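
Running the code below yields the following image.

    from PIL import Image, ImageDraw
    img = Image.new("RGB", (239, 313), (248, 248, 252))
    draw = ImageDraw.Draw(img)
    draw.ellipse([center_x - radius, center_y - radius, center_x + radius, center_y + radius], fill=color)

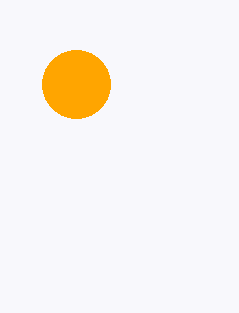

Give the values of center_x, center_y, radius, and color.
center_x = 76, center_y = 84, radius = 34, color = 'orange'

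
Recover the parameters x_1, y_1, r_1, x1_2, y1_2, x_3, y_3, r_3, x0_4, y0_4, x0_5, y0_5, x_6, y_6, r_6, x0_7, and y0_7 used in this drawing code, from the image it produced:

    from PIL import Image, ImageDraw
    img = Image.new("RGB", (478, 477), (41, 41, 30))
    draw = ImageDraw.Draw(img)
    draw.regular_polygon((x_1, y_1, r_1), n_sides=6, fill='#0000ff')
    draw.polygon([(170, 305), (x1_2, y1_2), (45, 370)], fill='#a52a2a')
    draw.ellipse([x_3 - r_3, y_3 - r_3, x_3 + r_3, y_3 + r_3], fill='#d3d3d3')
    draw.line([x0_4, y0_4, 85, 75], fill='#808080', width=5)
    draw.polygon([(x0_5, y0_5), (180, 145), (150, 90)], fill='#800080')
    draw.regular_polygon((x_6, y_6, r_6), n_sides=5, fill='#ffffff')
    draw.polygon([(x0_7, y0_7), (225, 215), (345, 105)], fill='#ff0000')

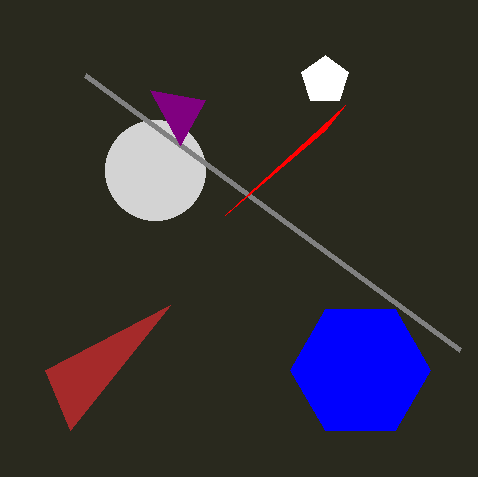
x_1 = 360, y_1 = 370, r_1 = 70, x1_2 = 70, y1_2 = 430, x_3 = 155, y_3 = 170, r_3 = 50, x0_4 = 460, y0_4 = 350, x0_5 = 205, y0_5 = 100, x_6 = 325, y_6 = 80, r_6 = 25, x0_7 = 325, y0_7 = 130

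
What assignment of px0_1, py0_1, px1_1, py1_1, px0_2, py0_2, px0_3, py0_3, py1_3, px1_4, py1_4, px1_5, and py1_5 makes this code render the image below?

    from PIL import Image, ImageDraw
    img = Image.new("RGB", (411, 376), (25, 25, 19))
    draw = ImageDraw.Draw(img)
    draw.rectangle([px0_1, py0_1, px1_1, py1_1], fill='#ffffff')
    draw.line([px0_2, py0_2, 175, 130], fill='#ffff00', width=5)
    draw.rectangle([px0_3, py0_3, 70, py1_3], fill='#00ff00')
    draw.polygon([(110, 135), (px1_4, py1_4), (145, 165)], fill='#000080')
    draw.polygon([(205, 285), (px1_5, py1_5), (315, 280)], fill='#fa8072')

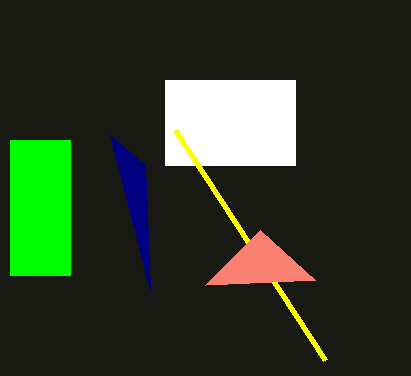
px0_1 = 165
py0_1 = 80
px1_1 = 295
py1_1 = 165
px0_2 = 325
py0_2 = 360
px0_3 = 10
py0_3 = 140
py1_3 = 275
px1_4 = 150
py1_4 = 290
px1_5 = 260
py1_5 = 230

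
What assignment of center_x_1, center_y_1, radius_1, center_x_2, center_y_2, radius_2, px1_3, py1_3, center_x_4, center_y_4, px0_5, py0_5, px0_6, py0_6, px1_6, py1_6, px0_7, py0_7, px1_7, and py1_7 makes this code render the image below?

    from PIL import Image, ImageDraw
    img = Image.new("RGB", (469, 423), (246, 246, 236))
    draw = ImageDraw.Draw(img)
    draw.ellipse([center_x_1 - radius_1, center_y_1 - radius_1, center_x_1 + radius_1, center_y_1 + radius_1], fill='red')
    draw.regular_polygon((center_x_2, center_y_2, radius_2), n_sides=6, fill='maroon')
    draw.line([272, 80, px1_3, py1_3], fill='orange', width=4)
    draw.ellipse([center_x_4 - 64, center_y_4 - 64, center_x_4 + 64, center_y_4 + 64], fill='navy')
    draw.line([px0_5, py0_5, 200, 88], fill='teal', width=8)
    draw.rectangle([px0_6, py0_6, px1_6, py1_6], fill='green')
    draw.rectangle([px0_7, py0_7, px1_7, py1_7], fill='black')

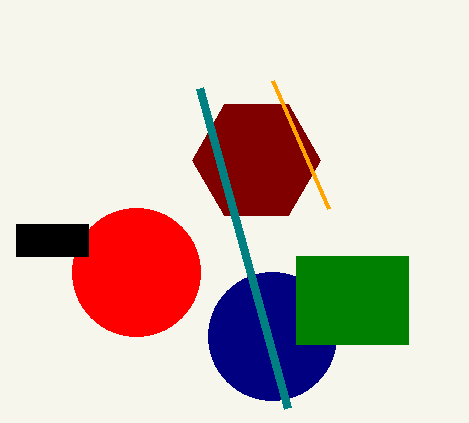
center_x_1 = 136, center_y_1 = 272, radius_1 = 64, center_x_2 = 256, center_y_2 = 160, radius_2 = 64, px1_3 = 328, py1_3 = 208, center_x_4 = 272, center_y_4 = 336, px0_5 = 288, py0_5 = 408, px0_6 = 296, py0_6 = 256, px1_6 = 408, py1_6 = 344, px0_7 = 16, py0_7 = 224, px1_7 = 88, py1_7 = 256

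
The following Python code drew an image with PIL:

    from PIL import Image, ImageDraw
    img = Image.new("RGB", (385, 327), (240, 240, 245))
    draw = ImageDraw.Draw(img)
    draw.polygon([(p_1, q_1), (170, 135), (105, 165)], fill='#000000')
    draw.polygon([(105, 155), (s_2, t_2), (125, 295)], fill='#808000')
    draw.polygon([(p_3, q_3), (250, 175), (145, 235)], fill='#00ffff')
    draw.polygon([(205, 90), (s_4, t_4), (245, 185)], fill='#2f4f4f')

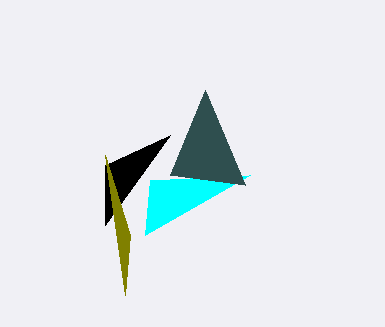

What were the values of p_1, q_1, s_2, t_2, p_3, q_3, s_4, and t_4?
p_1 = 105; q_1 = 225; s_2 = 130; t_2 = 235; p_3 = 150; q_3 = 180; s_4 = 170; t_4 = 175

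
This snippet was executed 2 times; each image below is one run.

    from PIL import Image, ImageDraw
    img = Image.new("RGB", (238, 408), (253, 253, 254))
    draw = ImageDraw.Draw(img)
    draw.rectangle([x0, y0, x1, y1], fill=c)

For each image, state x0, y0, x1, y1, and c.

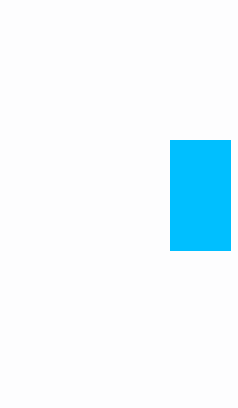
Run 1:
x0 = 170; y0 = 140; x1 = 230; y1 = 250; c = 'deepskyblue'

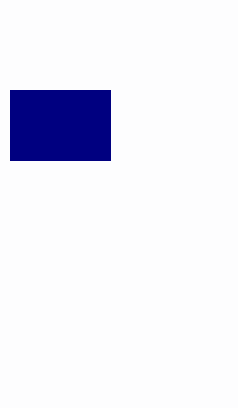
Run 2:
x0 = 10
y0 = 90
x1 = 110
y1 = 160
c = 'navy'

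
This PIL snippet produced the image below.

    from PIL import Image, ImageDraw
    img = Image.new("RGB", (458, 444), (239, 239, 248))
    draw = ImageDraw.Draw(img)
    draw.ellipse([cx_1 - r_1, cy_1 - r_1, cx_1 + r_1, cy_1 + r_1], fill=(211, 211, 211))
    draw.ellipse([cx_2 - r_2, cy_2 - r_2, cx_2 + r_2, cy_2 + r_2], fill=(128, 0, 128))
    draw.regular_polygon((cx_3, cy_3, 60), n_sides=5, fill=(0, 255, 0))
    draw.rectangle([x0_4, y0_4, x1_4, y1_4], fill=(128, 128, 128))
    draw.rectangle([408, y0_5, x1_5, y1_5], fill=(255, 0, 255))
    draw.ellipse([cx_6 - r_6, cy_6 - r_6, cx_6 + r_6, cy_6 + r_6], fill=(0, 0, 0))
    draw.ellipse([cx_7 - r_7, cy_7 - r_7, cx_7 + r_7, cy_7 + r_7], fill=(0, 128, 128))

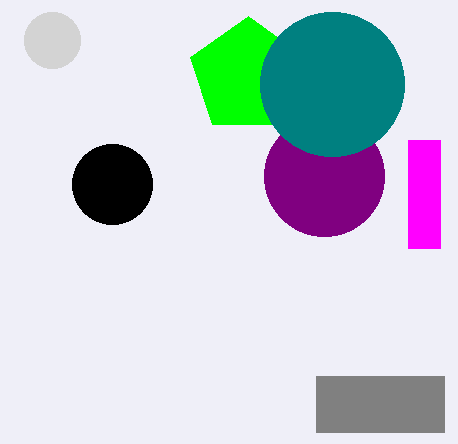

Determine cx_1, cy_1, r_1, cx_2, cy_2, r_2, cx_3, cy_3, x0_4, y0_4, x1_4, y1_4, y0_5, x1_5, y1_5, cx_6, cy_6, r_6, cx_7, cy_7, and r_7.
cx_1 = 52, cy_1 = 40, r_1 = 28, cx_2 = 324, cy_2 = 176, r_2 = 60, cx_3 = 248, cy_3 = 76, x0_4 = 316, y0_4 = 376, x1_4 = 444, y1_4 = 432, y0_5 = 140, x1_5 = 440, y1_5 = 248, cx_6 = 112, cy_6 = 184, r_6 = 40, cx_7 = 332, cy_7 = 84, r_7 = 72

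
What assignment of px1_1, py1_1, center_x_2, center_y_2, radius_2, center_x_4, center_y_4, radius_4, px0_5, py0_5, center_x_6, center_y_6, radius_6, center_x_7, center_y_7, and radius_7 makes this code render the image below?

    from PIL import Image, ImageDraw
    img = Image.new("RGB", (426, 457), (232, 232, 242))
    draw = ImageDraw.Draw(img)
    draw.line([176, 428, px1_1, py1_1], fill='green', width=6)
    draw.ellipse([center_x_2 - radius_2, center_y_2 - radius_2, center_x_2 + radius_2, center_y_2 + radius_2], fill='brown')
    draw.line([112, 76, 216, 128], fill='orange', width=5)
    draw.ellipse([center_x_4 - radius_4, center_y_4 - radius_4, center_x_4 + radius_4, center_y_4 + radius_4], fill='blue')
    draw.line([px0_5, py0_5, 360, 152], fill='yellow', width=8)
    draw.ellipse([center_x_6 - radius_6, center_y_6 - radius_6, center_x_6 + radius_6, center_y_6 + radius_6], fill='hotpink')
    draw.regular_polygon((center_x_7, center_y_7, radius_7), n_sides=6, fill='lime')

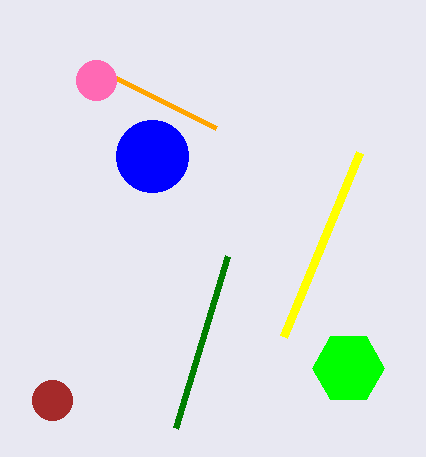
px1_1 = 228; py1_1 = 256; center_x_2 = 52; center_y_2 = 400; radius_2 = 20; center_x_4 = 152; center_y_4 = 156; radius_4 = 36; px0_5 = 284; py0_5 = 336; center_x_6 = 96; center_y_6 = 80; radius_6 = 20; center_x_7 = 348; center_y_7 = 368; radius_7 = 36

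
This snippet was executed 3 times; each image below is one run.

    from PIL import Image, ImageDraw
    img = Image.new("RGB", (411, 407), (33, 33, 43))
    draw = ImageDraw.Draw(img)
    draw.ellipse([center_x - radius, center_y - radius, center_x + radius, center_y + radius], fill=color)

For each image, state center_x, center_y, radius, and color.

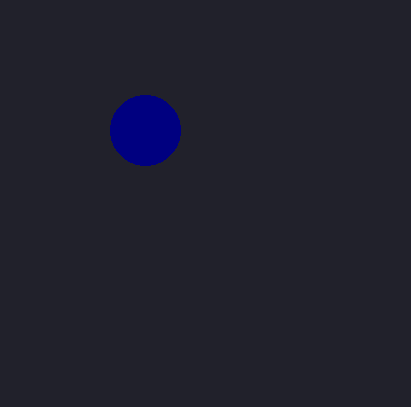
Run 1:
center_x = 145
center_y = 130
radius = 35
color = 'navy'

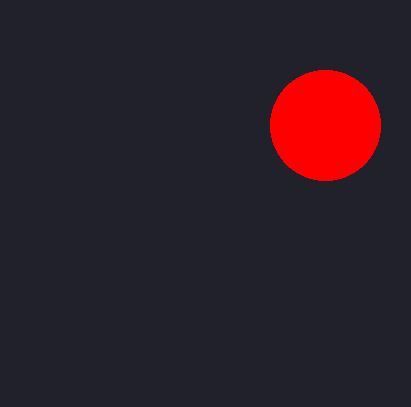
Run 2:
center_x = 325, center_y = 125, radius = 55, color = 'red'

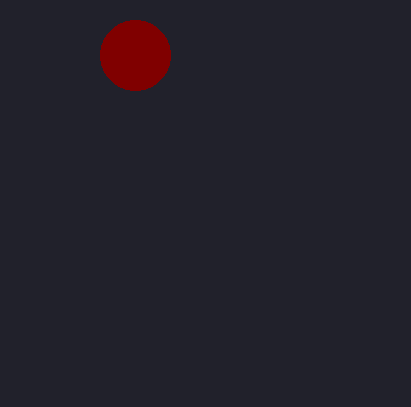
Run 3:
center_x = 135; center_y = 55; radius = 35; color = 'maroon'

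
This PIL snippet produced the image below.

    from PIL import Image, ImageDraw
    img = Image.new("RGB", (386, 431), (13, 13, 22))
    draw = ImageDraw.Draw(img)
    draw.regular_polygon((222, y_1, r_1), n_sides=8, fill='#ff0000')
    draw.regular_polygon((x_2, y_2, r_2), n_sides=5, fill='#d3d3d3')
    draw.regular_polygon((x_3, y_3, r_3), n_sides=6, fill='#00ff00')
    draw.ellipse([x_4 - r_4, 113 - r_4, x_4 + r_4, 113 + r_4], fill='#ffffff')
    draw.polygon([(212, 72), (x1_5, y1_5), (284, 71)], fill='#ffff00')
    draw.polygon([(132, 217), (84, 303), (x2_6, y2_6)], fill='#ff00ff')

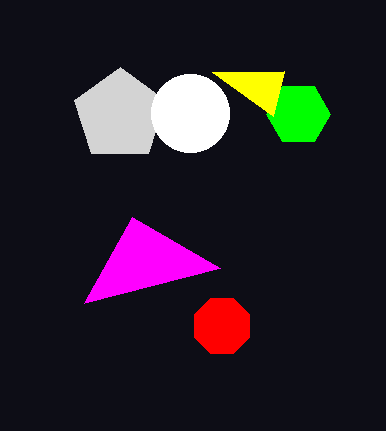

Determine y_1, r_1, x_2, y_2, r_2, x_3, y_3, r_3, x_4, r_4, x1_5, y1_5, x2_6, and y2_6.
y_1 = 326; r_1 = 30; x_2 = 120; y_2 = 115; r_2 = 48; x_3 = 298; y_3 = 114; r_3 = 32; x_4 = 190; r_4 = 39; x1_5 = 273; y1_5 = 116; x2_6 = 220; y2_6 = 268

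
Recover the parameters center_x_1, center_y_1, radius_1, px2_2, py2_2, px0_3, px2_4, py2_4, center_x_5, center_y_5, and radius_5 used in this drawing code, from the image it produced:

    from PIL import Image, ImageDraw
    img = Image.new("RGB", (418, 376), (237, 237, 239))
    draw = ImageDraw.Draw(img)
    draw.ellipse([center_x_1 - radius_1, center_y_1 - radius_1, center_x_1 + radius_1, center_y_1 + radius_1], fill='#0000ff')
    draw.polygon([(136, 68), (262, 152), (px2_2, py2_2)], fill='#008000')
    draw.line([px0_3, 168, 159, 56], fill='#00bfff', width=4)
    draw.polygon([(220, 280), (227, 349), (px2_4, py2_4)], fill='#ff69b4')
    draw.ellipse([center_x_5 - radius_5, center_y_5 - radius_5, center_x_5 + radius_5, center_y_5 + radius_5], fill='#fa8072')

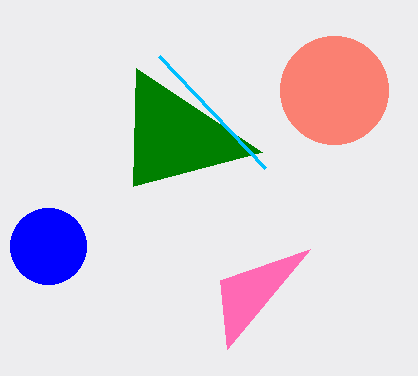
center_x_1 = 48; center_y_1 = 246; radius_1 = 38; px2_2 = 133; py2_2 = 186; px0_3 = 265; px2_4 = 310; py2_4 = 249; center_x_5 = 334; center_y_5 = 90; radius_5 = 54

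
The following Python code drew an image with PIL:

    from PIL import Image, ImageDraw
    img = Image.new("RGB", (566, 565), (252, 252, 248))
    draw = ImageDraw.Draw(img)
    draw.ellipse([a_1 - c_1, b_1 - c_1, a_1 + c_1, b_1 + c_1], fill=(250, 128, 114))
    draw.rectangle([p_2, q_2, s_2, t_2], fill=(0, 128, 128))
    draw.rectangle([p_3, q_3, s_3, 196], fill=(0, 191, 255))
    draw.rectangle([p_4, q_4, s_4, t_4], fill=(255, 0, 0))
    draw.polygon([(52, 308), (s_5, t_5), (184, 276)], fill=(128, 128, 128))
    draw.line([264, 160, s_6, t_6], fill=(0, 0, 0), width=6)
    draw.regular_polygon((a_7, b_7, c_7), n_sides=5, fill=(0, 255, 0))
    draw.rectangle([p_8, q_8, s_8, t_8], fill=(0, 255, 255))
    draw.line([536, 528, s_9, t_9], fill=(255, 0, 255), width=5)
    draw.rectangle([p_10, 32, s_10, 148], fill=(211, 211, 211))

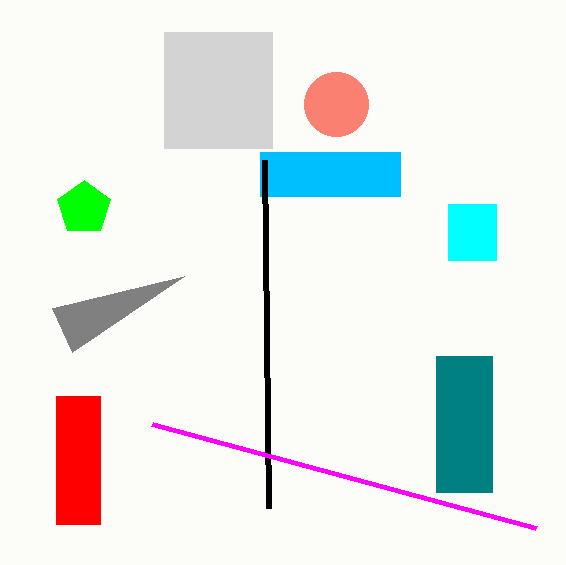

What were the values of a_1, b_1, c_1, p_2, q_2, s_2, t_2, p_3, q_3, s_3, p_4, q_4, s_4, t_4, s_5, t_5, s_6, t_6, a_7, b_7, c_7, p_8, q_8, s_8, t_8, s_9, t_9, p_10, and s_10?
a_1 = 336, b_1 = 104, c_1 = 32, p_2 = 436, q_2 = 356, s_2 = 492, t_2 = 492, p_3 = 260, q_3 = 152, s_3 = 400, p_4 = 56, q_4 = 396, s_4 = 100, t_4 = 524, s_5 = 72, t_5 = 352, s_6 = 268, t_6 = 508, a_7 = 84, b_7 = 208, c_7 = 28, p_8 = 448, q_8 = 204, s_8 = 496, t_8 = 260, s_9 = 152, t_9 = 424, p_10 = 164, s_10 = 272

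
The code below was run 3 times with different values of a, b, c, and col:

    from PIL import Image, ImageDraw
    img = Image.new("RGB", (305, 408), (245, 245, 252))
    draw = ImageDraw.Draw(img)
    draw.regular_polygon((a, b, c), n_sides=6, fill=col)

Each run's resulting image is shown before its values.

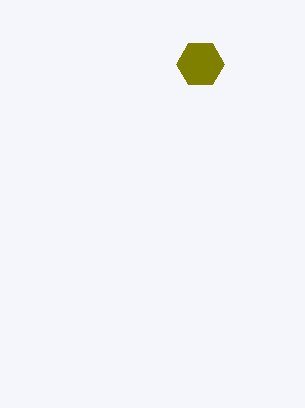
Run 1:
a = 200; b = 64; c = 24; col = 'olive'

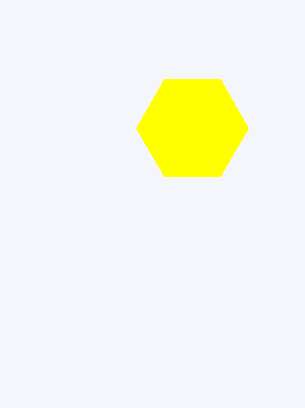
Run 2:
a = 192, b = 128, c = 56, col = 'yellow'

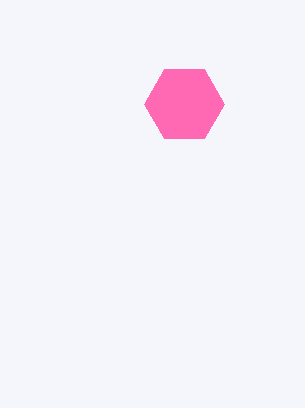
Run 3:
a = 184
b = 104
c = 40
col = 'hotpink'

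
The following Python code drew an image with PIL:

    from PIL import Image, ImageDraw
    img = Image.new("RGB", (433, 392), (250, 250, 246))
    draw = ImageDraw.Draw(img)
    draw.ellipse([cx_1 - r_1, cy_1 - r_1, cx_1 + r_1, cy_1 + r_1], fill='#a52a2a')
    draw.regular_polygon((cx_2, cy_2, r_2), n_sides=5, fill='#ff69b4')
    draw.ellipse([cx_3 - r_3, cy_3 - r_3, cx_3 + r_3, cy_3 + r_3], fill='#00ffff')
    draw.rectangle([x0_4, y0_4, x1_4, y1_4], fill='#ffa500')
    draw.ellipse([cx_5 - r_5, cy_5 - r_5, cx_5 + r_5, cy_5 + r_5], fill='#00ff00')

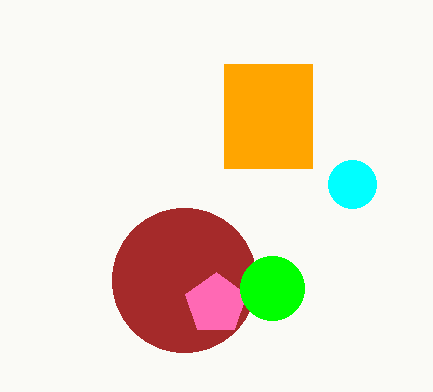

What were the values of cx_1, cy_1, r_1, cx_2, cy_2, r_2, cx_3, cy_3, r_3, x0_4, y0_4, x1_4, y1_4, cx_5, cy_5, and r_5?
cx_1 = 184, cy_1 = 280, r_1 = 72, cx_2 = 216, cy_2 = 304, r_2 = 32, cx_3 = 352, cy_3 = 184, r_3 = 24, x0_4 = 224, y0_4 = 64, x1_4 = 312, y1_4 = 168, cx_5 = 272, cy_5 = 288, r_5 = 32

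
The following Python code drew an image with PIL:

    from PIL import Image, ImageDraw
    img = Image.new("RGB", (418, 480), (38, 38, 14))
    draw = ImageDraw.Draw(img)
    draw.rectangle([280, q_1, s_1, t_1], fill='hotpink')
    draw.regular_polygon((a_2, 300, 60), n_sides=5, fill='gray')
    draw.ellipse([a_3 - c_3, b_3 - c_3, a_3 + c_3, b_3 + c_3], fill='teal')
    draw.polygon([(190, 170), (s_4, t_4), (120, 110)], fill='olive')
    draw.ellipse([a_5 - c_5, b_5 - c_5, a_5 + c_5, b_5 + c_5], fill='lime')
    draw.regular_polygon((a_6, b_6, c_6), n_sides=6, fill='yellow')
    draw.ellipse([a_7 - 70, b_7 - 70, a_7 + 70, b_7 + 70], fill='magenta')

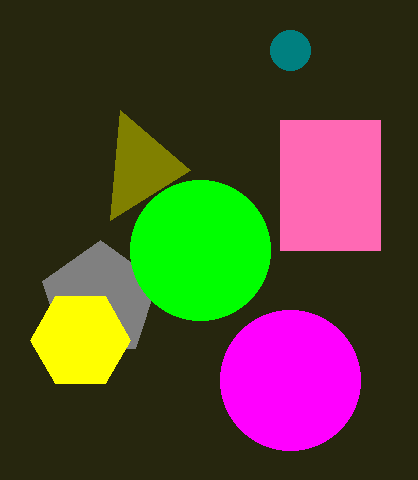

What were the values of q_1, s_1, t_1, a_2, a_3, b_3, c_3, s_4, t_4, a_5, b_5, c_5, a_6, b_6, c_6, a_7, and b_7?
q_1 = 120
s_1 = 380
t_1 = 250
a_2 = 100
a_3 = 290
b_3 = 50
c_3 = 20
s_4 = 110
t_4 = 220
a_5 = 200
b_5 = 250
c_5 = 70
a_6 = 80
b_6 = 340
c_6 = 50
a_7 = 290
b_7 = 380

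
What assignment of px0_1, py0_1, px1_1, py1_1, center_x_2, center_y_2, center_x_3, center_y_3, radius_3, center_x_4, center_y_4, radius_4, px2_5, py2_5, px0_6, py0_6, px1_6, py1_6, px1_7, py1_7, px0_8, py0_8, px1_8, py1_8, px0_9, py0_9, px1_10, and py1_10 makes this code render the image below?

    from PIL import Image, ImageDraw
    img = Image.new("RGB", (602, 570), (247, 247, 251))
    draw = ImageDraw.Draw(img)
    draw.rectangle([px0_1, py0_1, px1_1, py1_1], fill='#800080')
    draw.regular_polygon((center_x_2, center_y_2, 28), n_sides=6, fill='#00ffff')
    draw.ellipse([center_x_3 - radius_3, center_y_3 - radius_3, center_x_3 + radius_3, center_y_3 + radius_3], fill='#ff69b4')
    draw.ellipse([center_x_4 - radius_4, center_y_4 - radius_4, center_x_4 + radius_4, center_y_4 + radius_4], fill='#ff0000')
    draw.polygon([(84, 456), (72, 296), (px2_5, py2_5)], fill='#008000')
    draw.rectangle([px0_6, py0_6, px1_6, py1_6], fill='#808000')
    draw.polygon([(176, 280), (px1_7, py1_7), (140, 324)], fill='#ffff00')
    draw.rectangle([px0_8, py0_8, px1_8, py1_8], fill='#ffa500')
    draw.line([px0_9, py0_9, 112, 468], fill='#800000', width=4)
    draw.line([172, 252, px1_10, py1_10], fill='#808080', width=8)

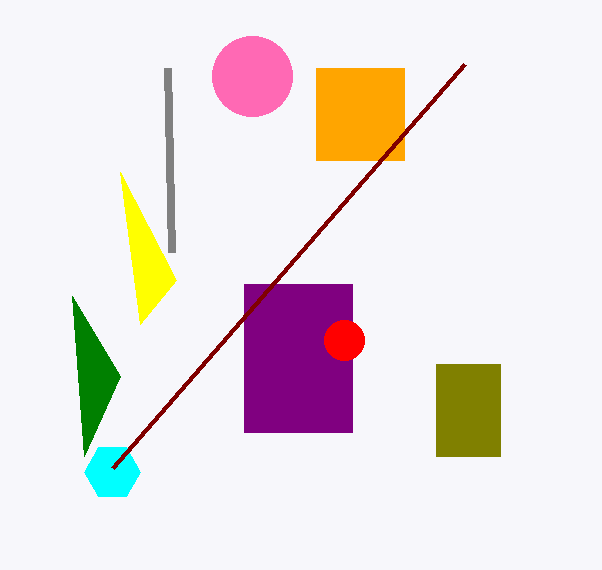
px0_1 = 244, py0_1 = 284, px1_1 = 352, py1_1 = 432, center_x_2 = 112, center_y_2 = 472, center_x_3 = 252, center_y_3 = 76, radius_3 = 40, center_x_4 = 344, center_y_4 = 340, radius_4 = 20, px2_5 = 120, py2_5 = 376, px0_6 = 436, py0_6 = 364, px1_6 = 500, py1_6 = 456, px1_7 = 120, py1_7 = 172, px0_8 = 316, py0_8 = 68, px1_8 = 404, py1_8 = 160, px0_9 = 464, py0_9 = 64, px1_10 = 168, py1_10 = 68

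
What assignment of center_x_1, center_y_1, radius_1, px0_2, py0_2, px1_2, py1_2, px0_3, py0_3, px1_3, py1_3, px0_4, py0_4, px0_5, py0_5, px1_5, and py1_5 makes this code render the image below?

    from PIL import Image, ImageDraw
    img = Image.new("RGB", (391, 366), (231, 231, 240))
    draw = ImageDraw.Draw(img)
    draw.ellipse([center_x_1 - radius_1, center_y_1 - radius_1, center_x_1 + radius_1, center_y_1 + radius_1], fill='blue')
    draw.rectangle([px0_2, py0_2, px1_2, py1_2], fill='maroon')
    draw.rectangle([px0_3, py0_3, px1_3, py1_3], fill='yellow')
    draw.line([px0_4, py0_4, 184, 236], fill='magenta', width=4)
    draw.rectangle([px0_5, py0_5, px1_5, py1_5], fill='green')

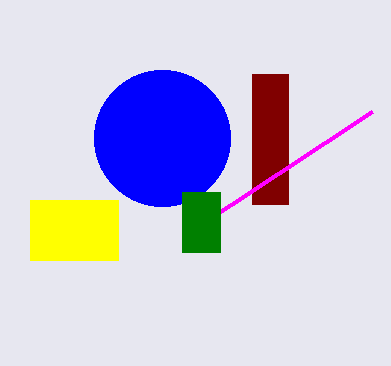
center_x_1 = 162, center_y_1 = 138, radius_1 = 68, px0_2 = 252, py0_2 = 74, px1_2 = 288, py1_2 = 204, px0_3 = 30, py0_3 = 200, px1_3 = 118, py1_3 = 260, px0_4 = 372, py0_4 = 112, px0_5 = 182, py0_5 = 192, px1_5 = 220, py1_5 = 252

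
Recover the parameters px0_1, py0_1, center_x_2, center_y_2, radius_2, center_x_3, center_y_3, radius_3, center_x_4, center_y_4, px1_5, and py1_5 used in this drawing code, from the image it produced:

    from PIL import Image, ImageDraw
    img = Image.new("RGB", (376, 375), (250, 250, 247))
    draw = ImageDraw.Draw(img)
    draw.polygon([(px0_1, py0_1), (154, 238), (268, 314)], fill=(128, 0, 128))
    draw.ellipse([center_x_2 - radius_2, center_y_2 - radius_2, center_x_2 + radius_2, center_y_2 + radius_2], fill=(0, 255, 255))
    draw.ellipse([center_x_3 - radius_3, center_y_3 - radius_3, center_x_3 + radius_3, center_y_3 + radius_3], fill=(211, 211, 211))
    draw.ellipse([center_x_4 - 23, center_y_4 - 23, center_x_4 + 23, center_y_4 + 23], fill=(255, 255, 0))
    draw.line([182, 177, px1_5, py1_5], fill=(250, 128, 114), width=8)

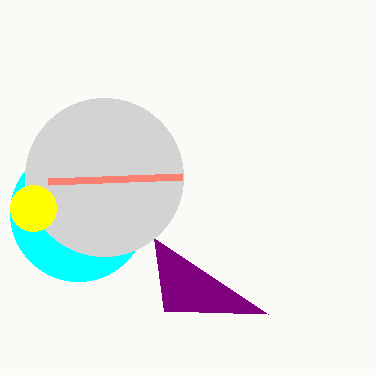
px0_1 = 164; py0_1 = 311; center_x_2 = 78; center_y_2 = 213; radius_2 = 68; center_x_3 = 104; center_y_3 = 177; radius_3 = 79; center_x_4 = 33; center_y_4 = 208; px1_5 = 48; py1_5 = 182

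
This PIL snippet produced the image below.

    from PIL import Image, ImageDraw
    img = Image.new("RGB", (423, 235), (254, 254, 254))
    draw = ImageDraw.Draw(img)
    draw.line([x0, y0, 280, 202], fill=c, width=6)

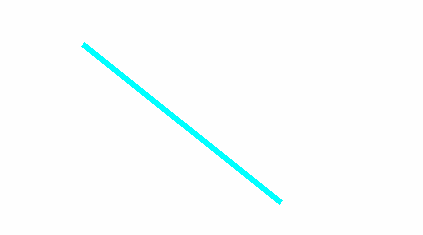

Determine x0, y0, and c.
x0 = 82
y0 = 44
c = 'cyan'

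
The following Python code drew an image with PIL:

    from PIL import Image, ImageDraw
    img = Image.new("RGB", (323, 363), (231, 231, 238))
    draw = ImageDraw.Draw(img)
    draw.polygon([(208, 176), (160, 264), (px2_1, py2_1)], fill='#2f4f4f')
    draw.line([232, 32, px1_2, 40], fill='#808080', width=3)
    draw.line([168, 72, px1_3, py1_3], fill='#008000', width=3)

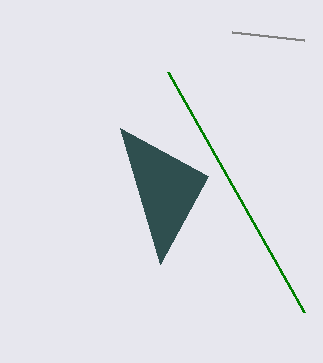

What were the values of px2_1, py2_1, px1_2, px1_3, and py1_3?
px2_1 = 120, py2_1 = 128, px1_2 = 304, px1_3 = 304, py1_3 = 312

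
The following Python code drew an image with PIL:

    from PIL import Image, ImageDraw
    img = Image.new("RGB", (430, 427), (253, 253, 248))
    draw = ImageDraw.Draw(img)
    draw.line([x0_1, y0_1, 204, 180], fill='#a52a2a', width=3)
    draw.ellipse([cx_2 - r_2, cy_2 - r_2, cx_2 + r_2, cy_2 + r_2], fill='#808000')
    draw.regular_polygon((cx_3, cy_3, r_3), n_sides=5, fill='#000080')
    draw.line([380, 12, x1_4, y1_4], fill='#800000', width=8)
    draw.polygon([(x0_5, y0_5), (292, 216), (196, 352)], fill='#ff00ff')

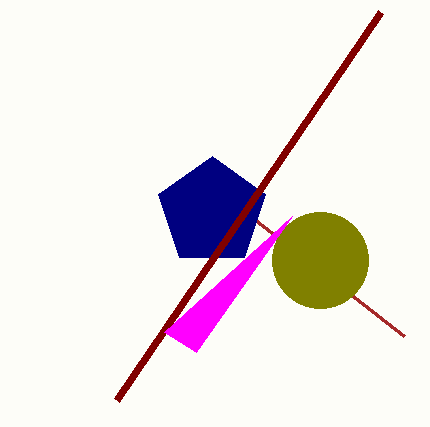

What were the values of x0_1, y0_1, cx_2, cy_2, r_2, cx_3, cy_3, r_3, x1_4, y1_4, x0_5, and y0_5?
x0_1 = 404, y0_1 = 336, cx_2 = 320, cy_2 = 260, r_2 = 48, cx_3 = 212, cy_3 = 212, r_3 = 56, x1_4 = 116, y1_4 = 400, x0_5 = 164, y0_5 = 332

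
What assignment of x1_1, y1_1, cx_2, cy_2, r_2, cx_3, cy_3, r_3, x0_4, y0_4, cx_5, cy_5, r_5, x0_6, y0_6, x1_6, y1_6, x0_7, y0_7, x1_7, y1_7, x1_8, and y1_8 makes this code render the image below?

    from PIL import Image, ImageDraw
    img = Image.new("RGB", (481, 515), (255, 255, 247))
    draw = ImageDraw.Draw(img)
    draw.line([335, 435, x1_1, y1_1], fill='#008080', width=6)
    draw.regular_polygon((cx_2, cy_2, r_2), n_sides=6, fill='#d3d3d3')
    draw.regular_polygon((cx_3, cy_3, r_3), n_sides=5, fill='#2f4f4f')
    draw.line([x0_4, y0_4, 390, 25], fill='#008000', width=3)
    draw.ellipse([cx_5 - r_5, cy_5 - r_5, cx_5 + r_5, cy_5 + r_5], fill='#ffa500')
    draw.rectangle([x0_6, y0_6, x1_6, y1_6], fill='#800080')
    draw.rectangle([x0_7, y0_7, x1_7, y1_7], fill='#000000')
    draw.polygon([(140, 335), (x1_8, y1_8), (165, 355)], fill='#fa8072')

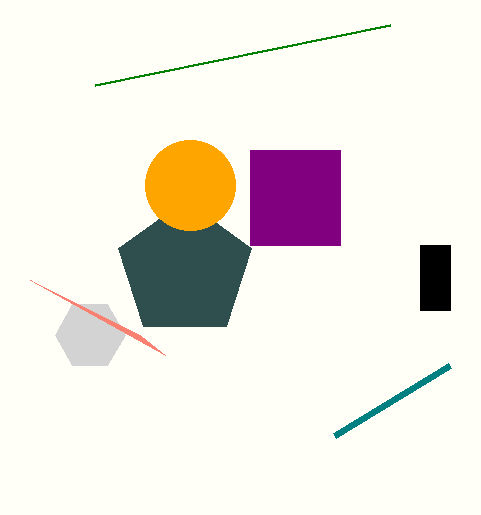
x1_1 = 450
y1_1 = 365
cx_2 = 90
cy_2 = 335
r_2 = 35
cx_3 = 185
cy_3 = 270
r_3 = 70
x0_4 = 95
y0_4 = 85
cx_5 = 190
cy_5 = 185
r_5 = 45
x0_6 = 250
y0_6 = 150
x1_6 = 340
y1_6 = 245
x0_7 = 420
y0_7 = 245
x1_7 = 450
y1_7 = 310
x1_8 = 30
y1_8 = 280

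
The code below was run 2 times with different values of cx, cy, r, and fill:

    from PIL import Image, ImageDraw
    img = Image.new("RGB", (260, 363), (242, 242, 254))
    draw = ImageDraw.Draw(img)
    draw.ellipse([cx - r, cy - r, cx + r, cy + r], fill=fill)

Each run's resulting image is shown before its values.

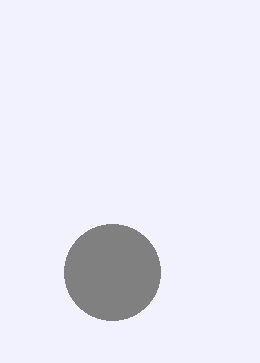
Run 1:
cx = 112, cy = 272, r = 48, fill = 'gray'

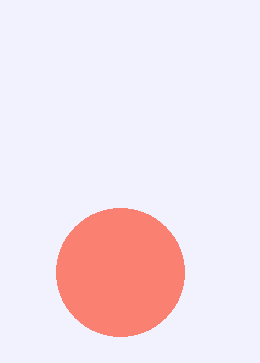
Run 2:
cx = 120; cy = 272; r = 64; fill = 'salmon'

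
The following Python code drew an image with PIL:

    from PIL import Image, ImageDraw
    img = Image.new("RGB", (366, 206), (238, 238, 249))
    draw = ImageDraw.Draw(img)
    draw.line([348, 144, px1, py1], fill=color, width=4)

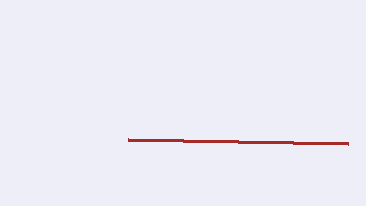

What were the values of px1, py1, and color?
px1 = 128
py1 = 140
color = 'brown'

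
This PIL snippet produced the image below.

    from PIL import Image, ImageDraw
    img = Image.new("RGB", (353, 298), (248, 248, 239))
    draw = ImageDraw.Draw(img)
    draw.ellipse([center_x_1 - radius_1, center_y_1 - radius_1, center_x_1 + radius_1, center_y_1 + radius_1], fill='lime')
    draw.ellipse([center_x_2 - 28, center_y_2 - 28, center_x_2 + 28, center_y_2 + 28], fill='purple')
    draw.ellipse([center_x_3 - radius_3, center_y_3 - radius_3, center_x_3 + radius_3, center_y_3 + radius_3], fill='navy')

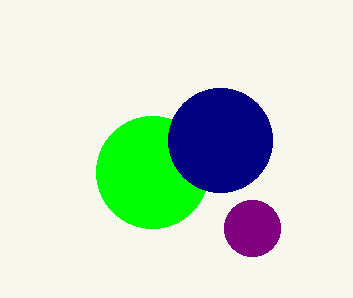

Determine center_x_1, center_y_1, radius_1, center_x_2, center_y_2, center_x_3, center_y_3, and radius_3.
center_x_1 = 152, center_y_1 = 172, radius_1 = 56, center_x_2 = 252, center_y_2 = 228, center_x_3 = 220, center_y_3 = 140, radius_3 = 52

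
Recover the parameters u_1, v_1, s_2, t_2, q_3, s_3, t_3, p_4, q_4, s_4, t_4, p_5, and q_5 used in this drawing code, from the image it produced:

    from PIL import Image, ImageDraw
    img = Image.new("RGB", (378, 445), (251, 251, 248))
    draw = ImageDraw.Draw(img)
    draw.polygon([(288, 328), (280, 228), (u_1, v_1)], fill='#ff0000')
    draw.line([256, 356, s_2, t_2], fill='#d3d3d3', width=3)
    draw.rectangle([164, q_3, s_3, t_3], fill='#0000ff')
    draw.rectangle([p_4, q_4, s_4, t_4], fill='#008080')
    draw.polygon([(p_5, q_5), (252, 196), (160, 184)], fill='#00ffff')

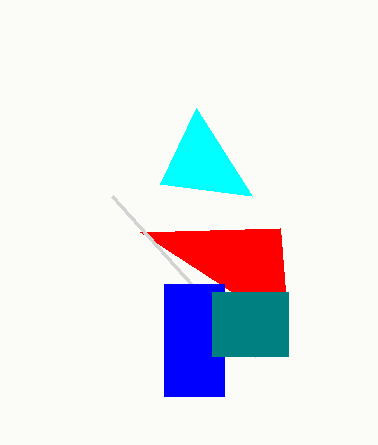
u_1 = 140
v_1 = 232
s_2 = 112
t_2 = 196
q_3 = 284
s_3 = 224
t_3 = 396
p_4 = 212
q_4 = 292
s_4 = 288
t_4 = 356
p_5 = 196
q_5 = 108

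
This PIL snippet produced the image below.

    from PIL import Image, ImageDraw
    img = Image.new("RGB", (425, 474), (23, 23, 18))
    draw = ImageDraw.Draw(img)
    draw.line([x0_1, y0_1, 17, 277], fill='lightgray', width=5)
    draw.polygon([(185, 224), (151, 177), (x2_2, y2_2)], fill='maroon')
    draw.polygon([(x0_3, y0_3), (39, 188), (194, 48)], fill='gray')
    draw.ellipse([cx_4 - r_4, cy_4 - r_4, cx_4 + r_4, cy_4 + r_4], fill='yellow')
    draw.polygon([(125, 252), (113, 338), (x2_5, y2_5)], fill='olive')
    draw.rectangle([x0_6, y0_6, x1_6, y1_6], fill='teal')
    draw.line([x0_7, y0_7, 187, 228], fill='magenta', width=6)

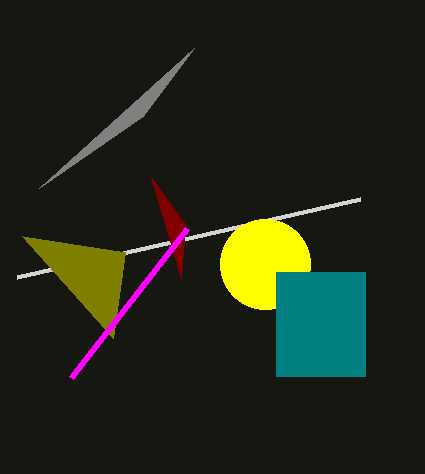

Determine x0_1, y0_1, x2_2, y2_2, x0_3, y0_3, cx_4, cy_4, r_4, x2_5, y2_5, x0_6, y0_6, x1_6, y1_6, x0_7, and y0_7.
x0_1 = 360, y0_1 = 199, x2_2 = 181, y2_2 = 278, x0_3 = 143, y0_3 = 116, cx_4 = 265, cy_4 = 264, r_4 = 45, x2_5 = 22, y2_5 = 236, x0_6 = 276, y0_6 = 272, x1_6 = 365, y1_6 = 376, x0_7 = 71, y0_7 = 377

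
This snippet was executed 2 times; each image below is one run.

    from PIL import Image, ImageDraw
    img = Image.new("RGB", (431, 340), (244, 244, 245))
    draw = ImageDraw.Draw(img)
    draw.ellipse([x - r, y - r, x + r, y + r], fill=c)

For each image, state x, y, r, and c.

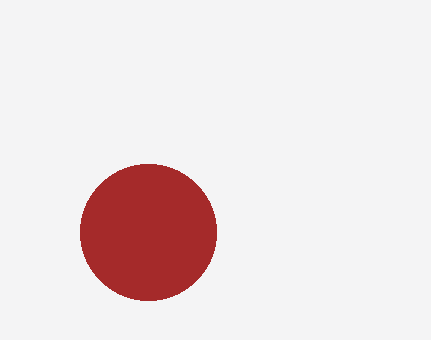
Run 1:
x = 148
y = 232
r = 68
c = 'brown'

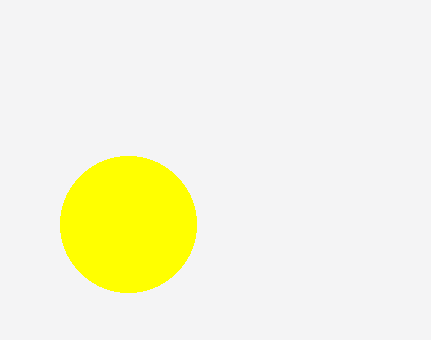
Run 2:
x = 128; y = 224; r = 68; c = 'yellow'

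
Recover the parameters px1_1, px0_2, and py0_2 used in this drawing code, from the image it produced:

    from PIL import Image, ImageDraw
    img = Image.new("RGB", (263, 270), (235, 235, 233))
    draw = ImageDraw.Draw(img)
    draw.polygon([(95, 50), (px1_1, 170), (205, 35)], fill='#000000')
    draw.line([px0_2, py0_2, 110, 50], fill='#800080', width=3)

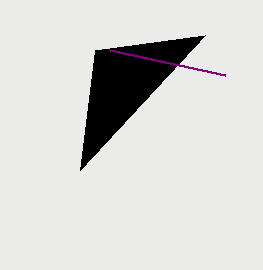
px1_1 = 80; px0_2 = 225; py0_2 = 75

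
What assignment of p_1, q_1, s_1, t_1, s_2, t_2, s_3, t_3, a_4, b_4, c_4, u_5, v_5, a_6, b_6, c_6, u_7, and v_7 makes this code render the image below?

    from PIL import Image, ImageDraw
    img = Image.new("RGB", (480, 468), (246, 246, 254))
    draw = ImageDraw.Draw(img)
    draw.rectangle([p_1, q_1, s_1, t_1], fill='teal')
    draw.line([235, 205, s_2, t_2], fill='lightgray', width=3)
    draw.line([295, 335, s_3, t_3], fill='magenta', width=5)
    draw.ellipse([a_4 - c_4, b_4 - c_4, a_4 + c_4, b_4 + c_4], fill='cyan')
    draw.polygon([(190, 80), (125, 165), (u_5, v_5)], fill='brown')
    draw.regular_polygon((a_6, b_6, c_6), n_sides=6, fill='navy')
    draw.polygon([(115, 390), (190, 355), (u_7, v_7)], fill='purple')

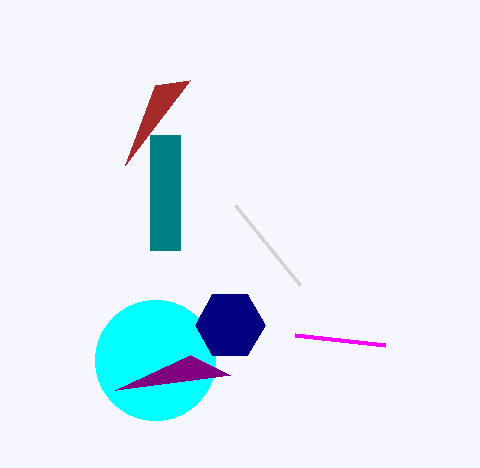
p_1 = 150, q_1 = 135, s_1 = 180, t_1 = 250, s_2 = 300, t_2 = 285, s_3 = 385, t_3 = 345, a_4 = 155, b_4 = 360, c_4 = 60, u_5 = 155, v_5 = 85, a_6 = 230, b_6 = 325, c_6 = 35, u_7 = 230, v_7 = 375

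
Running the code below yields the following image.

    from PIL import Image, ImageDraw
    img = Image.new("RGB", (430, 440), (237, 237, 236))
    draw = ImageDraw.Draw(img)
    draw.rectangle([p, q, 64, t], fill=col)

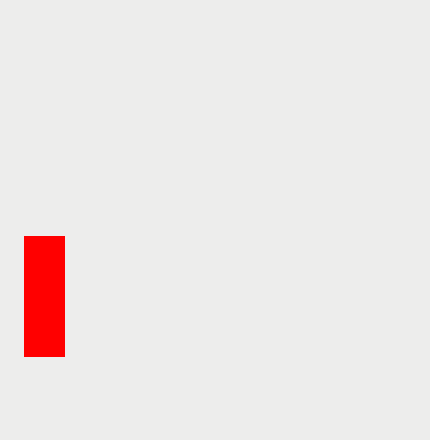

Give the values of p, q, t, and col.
p = 24
q = 236
t = 356
col = 'red'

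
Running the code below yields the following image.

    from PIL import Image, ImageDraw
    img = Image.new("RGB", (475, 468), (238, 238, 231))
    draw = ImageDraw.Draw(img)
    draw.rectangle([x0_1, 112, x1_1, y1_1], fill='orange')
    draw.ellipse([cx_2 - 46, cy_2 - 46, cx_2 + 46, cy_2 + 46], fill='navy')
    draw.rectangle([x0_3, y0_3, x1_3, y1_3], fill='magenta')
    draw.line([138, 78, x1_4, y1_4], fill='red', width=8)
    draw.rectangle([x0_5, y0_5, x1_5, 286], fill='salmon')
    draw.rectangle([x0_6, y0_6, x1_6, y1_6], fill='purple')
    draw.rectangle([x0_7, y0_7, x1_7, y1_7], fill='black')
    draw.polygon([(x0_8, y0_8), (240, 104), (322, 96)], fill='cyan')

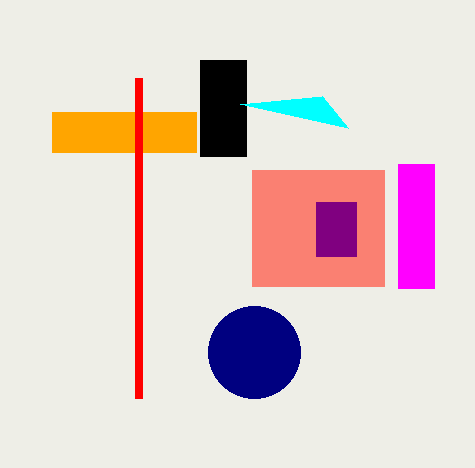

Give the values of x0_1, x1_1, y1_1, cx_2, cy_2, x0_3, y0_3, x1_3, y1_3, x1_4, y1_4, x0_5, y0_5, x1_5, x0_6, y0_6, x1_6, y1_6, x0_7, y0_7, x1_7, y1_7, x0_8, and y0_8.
x0_1 = 52; x1_1 = 196; y1_1 = 152; cx_2 = 254; cy_2 = 352; x0_3 = 398; y0_3 = 164; x1_3 = 434; y1_3 = 288; x1_4 = 138; y1_4 = 398; x0_5 = 252; y0_5 = 170; x1_5 = 384; x0_6 = 316; y0_6 = 202; x1_6 = 356; y1_6 = 256; x0_7 = 200; y0_7 = 60; x1_7 = 246; y1_7 = 156; x0_8 = 348; y0_8 = 128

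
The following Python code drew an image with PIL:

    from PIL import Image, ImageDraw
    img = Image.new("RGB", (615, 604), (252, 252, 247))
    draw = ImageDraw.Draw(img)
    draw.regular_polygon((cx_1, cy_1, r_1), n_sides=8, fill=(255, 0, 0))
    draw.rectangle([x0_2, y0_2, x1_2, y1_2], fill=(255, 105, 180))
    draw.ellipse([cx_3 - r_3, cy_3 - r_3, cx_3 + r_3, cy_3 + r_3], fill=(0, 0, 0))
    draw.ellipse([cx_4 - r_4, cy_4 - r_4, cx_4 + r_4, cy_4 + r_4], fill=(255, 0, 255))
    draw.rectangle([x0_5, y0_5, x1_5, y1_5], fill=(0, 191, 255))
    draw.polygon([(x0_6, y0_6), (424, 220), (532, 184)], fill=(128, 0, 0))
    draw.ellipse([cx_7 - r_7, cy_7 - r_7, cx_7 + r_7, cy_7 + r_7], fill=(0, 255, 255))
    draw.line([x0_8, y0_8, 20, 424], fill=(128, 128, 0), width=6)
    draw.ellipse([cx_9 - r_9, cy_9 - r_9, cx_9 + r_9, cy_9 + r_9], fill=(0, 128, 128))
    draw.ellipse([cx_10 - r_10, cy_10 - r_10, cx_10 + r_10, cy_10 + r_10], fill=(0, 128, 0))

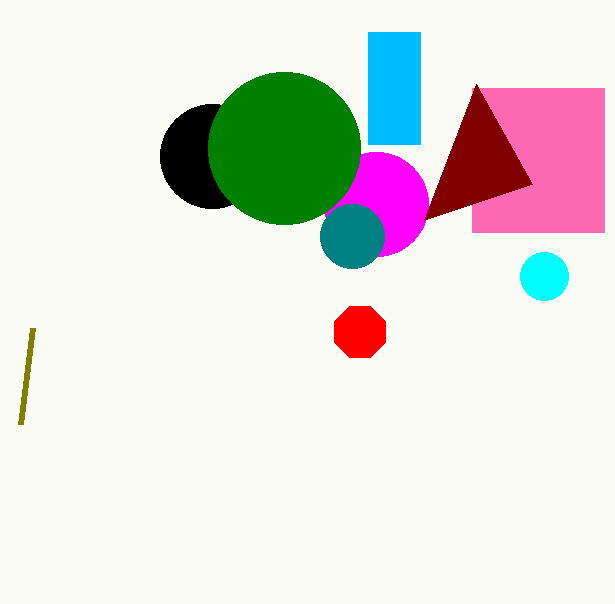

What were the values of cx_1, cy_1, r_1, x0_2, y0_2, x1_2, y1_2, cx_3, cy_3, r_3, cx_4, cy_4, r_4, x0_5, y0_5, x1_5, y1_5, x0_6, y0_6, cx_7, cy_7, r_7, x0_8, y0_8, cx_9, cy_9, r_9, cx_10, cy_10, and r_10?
cx_1 = 360; cy_1 = 332; r_1 = 28; x0_2 = 472; y0_2 = 88; x1_2 = 604; y1_2 = 232; cx_3 = 212; cy_3 = 156; r_3 = 52; cx_4 = 376; cy_4 = 204; r_4 = 52; x0_5 = 368; y0_5 = 32; x1_5 = 420; y1_5 = 144; x0_6 = 476; y0_6 = 84; cx_7 = 544; cy_7 = 276; r_7 = 24; x0_8 = 32; y0_8 = 328; cx_9 = 352; cy_9 = 236; r_9 = 32; cx_10 = 284; cy_10 = 148; r_10 = 76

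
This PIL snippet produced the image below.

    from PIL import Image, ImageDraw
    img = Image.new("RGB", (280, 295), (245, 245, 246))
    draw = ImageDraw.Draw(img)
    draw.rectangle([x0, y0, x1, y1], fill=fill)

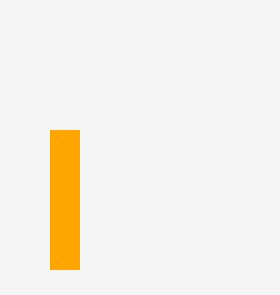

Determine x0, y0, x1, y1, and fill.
x0 = 50, y0 = 130, x1 = 79, y1 = 269, fill = 'orange'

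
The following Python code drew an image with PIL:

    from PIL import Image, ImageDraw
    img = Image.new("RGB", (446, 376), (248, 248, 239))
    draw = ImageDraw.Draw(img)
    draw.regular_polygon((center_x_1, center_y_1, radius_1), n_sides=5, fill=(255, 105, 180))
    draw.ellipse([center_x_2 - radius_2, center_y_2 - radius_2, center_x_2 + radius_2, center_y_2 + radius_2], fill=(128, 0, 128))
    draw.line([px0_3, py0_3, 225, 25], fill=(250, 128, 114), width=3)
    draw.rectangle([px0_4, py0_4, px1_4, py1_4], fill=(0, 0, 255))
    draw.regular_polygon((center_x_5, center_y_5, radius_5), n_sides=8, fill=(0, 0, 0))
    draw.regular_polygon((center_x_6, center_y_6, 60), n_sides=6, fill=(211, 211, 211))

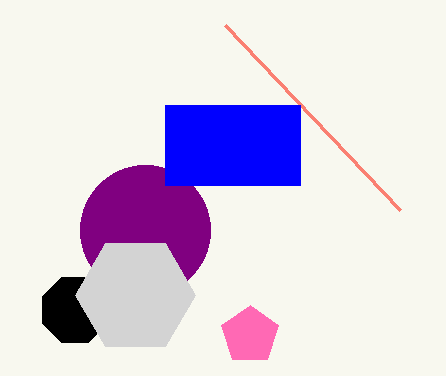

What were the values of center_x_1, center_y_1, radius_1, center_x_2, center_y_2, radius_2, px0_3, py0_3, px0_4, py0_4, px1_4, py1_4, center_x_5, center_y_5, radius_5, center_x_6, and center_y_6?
center_x_1 = 250, center_y_1 = 335, radius_1 = 30, center_x_2 = 145, center_y_2 = 230, radius_2 = 65, px0_3 = 400, py0_3 = 210, px0_4 = 165, py0_4 = 105, px1_4 = 300, py1_4 = 185, center_x_5 = 75, center_y_5 = 310, radius_5 = 35, center_x_6 = 135, center_y_6 = 295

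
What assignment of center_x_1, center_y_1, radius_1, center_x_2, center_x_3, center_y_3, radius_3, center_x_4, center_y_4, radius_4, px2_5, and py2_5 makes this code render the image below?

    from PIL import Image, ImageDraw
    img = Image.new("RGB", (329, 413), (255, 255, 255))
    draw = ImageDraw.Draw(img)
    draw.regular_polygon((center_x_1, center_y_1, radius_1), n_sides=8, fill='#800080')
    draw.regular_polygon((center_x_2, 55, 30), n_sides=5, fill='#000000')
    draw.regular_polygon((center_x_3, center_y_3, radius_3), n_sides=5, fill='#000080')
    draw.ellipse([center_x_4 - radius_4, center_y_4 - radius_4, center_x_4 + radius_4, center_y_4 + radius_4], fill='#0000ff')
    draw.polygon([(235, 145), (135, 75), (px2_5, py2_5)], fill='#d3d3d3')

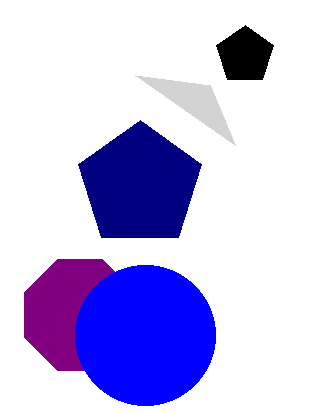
center_x_1 = 80; center_y_1 = 315; radius_1 = 60; center_x_2 = 245; center_x_3 = 140; center_y_3 = 185; radius_3 = 65; center_x_4 = 145; center_y_4 = 335; radius_4 = 70; px2_5 = 210; py2_5 = 85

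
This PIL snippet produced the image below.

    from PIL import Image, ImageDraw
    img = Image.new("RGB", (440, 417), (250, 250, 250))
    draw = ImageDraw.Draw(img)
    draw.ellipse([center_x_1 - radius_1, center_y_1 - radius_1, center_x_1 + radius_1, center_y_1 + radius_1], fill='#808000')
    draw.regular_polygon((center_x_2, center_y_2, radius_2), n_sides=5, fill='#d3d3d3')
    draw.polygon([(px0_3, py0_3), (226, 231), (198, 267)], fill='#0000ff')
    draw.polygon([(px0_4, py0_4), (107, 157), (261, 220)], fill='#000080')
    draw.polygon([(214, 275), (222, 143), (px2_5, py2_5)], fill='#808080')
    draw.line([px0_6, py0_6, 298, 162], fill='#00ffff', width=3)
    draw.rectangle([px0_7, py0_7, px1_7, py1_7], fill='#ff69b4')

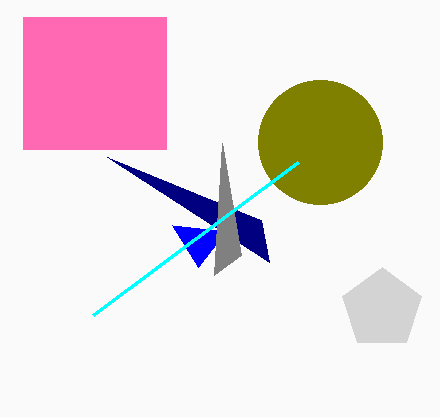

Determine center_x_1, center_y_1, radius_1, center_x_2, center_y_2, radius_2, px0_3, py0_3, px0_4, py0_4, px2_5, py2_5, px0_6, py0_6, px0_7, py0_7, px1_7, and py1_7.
center_x_1 = 320
center_y_1 = 142
radius_1 = 62
center_x_2 = 382
center_y_2 = 309
radius_2 = 42
px0_3 = 172
py0_3 = 225
px0_4 = 269
py0_4 = 262
px2_5 = 241
py2_5 = 255
px0_6 = 93
py0_6 = 315
px0_7 = 23
py0_7 = 17
px1_7 = 166
py1_7 = 149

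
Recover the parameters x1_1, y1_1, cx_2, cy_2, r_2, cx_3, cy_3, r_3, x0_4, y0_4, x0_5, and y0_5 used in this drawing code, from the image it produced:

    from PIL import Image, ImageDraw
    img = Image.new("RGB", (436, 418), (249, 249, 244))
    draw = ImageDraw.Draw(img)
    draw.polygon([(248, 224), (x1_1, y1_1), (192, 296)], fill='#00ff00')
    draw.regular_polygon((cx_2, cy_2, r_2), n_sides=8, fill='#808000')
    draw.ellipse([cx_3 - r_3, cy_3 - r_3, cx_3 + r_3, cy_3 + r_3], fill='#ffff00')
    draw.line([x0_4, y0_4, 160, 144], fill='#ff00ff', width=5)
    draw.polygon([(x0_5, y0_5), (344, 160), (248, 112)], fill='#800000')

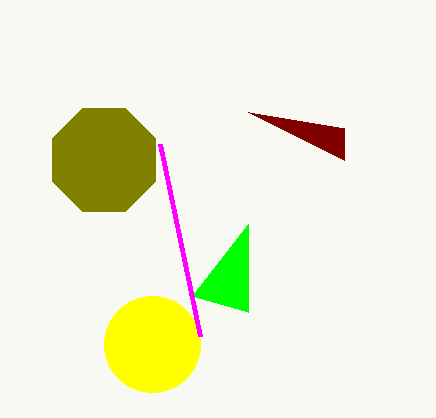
x1_1 = 248; y1_1 = 312; cx_2 = 104; cy_2 = 160; r_2 = 56; cx_3 = 152; cy_3 = 344; r_3 = 48; x0_4 = 200; y0_4 = 336; x0_5 = 344; y0_5 = 128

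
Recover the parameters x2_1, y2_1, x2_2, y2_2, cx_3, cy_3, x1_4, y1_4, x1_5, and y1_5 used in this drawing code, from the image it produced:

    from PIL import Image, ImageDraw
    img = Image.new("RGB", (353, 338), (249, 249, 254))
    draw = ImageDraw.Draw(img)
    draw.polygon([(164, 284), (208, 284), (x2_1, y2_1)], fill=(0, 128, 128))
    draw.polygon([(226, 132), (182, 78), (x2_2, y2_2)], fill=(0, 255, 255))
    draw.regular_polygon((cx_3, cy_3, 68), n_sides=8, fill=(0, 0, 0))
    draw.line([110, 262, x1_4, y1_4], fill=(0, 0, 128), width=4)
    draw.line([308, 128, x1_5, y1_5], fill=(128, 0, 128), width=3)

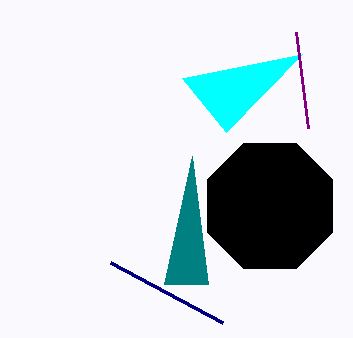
x2_1 = 192, y2_1 = 156, x2_2 = 302, y2_2 = 54, cx_3 = 270, cy_3 = 206, x1_4 = 222, y1_4 = 322, x1_5 = 296, y1_5 = 32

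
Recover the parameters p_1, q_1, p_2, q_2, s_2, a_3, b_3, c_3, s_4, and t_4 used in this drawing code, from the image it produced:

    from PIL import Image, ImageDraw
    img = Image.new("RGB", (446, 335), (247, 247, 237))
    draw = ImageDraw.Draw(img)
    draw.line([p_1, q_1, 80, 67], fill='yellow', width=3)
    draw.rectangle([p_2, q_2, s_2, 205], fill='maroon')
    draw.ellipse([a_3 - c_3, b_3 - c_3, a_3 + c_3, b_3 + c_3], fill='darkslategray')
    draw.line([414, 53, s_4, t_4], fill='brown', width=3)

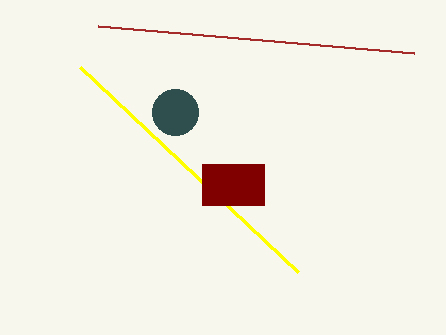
p_1 = 298; q_1 = 272; p_2 = 202; q_2 = 164; s_2 = 264; a_3 = 175; b_3 = 112; c_3 = 23; s_4 = 98; t_4 = 26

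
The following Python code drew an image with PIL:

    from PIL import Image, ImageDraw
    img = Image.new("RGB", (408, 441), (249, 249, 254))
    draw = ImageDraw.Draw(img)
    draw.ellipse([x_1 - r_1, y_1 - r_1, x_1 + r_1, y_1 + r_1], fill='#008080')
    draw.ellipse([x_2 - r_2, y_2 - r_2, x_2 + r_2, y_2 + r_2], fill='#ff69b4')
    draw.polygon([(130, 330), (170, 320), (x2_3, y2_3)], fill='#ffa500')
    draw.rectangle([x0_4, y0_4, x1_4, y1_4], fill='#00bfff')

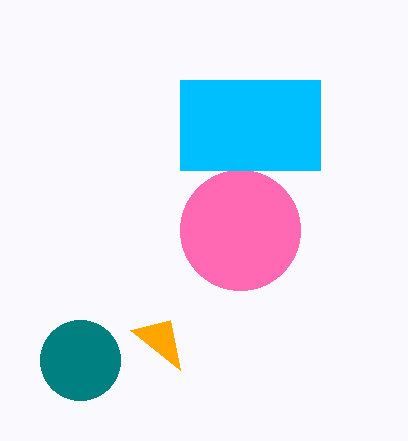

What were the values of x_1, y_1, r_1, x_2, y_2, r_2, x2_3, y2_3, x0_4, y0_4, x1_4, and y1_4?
x_1 = 80; y_1 = 360; r_1 = 40; x_2 = 240; y_2 = 230; r_2 = 60; x2_3 = 180; y2_3 = 370; x0_4 = 180; y0_4 = 80; x1_4 = 320; y1_4 = 170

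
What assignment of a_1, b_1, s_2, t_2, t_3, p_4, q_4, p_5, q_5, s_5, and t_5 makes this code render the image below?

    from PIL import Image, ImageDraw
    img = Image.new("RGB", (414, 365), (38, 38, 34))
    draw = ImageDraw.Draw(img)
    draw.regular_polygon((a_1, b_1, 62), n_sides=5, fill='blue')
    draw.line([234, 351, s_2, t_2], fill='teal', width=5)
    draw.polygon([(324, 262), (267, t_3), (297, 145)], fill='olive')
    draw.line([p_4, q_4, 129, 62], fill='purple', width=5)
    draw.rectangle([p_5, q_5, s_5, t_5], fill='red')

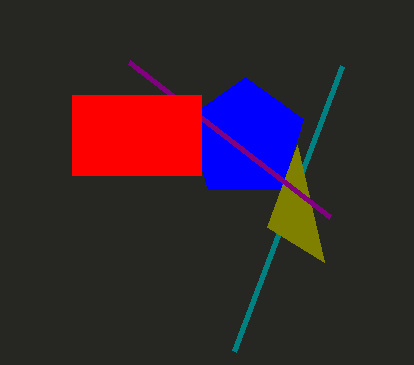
a_1 = 245
b_1 = 139
s_2 = 342
t_2 = 66
t_3 = 227
p_4 = 330
q_4 = 217
p_5 = 72
q_5 = 95
s_5 = 201
t_5 = 175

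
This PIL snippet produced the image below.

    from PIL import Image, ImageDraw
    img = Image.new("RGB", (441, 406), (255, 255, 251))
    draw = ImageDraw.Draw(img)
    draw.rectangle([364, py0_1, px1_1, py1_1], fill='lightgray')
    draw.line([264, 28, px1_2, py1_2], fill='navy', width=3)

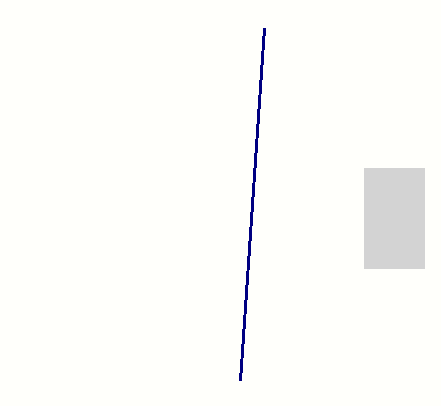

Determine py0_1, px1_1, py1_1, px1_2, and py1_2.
py0_1 = 168; px1_1 = 424; py1_1 = 268; px1_2 = 240; py1_2 = 380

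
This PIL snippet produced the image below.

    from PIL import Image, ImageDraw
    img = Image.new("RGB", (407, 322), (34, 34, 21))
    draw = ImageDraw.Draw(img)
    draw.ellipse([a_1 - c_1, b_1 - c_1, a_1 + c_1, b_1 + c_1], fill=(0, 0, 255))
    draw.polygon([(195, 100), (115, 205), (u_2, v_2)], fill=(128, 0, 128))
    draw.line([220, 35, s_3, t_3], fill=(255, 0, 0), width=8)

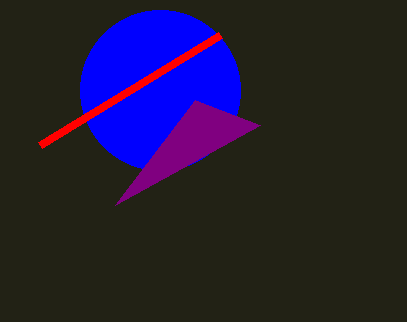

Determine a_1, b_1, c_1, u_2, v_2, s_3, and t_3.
a_1 = 160; b_1 = 90; c_1 = 80; u_2 = 260; v_2 = 125; s_3 = 40; t_3 = 145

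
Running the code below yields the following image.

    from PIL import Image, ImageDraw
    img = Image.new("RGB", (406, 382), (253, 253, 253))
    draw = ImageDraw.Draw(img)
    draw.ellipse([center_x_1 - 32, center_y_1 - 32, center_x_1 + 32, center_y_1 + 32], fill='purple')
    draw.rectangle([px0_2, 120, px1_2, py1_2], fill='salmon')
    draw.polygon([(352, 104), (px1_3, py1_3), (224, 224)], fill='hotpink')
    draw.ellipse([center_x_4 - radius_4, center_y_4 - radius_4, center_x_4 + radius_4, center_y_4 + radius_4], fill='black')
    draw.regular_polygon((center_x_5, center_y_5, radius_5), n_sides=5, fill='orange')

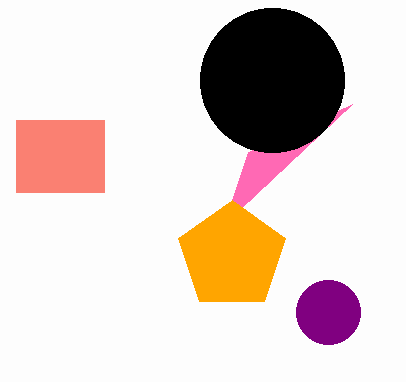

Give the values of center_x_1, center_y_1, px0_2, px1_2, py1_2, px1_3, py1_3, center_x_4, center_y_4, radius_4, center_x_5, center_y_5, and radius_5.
center_x_1 = 328; center_y_1 = 312; px0_2 = 16; px1_2 = 104; py1_2 = 192; px1_3 = 248; py1_3 = 152; center_x_4 = 272; center_y_4 = 80; radius_4 = 72; center_x_5 = 232; center_y_5 = 256; radius_5 = 56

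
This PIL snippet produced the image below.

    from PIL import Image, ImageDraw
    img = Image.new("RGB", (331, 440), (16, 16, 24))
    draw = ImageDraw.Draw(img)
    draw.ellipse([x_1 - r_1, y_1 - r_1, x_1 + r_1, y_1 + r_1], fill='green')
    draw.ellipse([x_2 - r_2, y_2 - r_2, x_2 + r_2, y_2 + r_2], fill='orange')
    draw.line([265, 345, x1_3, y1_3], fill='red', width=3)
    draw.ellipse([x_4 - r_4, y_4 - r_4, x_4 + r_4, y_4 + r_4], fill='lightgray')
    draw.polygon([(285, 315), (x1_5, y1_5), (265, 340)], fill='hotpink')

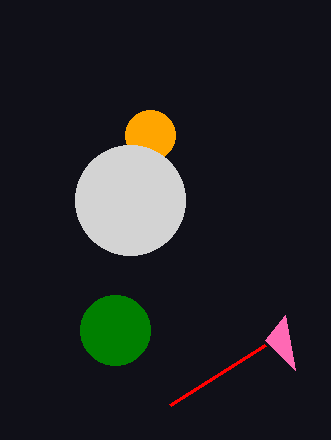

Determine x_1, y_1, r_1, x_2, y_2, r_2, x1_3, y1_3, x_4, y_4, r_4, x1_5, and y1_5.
x_1 = 115, y_1 = 330, r_1 = 35, x_2 = 150, y_2 = 135, r_2 = 25, x1_3 = 170, y1_3 = 405, x_4 = 130, y_4 = 200, r_4 = 55, x1_5 = 295, y1_5 = 370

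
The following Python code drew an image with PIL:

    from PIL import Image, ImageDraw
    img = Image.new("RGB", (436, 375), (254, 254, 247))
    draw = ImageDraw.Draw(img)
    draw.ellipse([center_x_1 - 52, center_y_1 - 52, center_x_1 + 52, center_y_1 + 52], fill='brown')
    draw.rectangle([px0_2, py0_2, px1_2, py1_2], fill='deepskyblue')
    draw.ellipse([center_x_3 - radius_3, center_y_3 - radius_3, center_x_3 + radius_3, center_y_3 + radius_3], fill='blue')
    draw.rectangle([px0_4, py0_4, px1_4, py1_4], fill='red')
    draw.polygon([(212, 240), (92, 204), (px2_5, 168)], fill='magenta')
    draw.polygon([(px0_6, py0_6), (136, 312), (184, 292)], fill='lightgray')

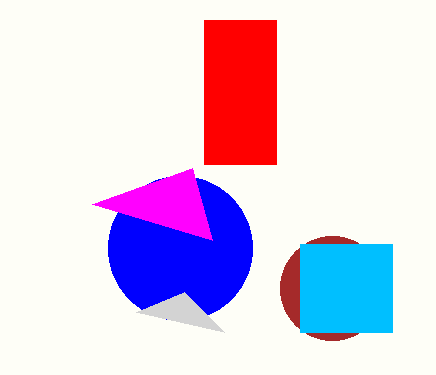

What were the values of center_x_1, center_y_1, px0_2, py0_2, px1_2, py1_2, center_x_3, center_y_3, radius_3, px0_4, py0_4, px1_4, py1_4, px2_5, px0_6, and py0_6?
center_x_1 = 332; center_y_1 = 288; px0_2 = 300; py0_2 = 244; px1_2 = 392; py1_2 = 332; center_x_3 = 180; center_y_3 = 248; radius_3 = 72; px0_4 = 204; py0_4 = 20; px1_4 = 276; py1_4 = 164; px2_5 = 192; px0_6 = 224; py0_6 = 332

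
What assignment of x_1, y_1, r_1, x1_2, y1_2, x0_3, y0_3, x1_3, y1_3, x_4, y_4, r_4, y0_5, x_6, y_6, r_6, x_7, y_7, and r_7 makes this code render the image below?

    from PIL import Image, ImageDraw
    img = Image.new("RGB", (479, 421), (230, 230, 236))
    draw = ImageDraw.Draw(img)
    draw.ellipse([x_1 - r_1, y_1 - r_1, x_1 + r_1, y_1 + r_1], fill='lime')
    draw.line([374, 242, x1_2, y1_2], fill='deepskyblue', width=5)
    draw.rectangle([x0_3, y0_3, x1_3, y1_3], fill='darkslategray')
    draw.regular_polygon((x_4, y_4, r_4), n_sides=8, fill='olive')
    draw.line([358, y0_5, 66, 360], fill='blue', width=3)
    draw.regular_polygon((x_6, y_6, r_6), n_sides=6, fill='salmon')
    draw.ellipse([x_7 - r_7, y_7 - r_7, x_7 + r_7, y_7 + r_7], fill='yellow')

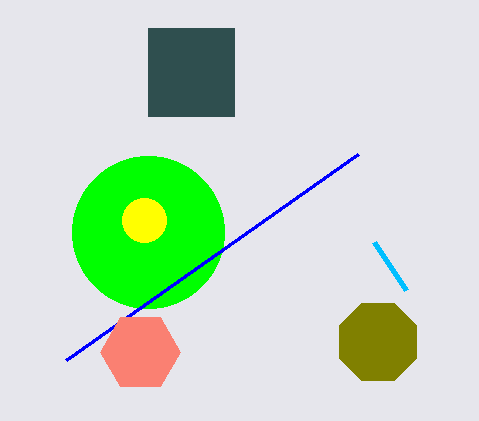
x_1 = 148
y_1 = 232
r_1 = 76
x1_2 = 406
y1_2 = 290
x0_3 = 148
y0_3 = 28
x1_3 = 234
y1_3 = 116
x_4 = 378
y_4 = 342
r_4 = 42
y0_5 = 154
x_6 = 140
y_6 = 352
r_6 = 40
x_7 = 144
y_7 = 220
r_7 = 22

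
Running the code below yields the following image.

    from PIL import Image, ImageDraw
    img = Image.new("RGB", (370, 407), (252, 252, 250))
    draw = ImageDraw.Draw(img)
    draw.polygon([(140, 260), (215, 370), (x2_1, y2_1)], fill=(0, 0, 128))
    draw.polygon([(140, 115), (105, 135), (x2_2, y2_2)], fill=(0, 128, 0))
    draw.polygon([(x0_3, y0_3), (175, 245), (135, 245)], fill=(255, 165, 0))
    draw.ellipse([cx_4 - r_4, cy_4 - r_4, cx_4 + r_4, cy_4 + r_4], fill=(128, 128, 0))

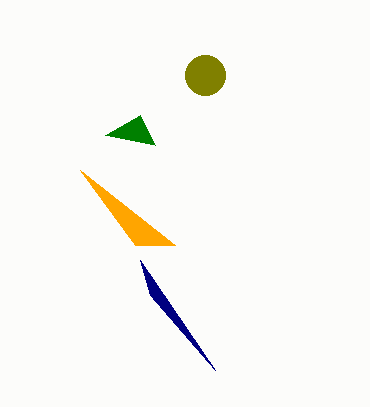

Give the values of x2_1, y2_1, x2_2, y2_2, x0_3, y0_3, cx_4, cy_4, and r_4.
x2_1 = 150
y2_1 = 295
x2_2 = 155
y2_2 = 145
x0_3 = 80
y0_3 = 170
cx_4 = 205
cy_4 = 75
r_4 = 20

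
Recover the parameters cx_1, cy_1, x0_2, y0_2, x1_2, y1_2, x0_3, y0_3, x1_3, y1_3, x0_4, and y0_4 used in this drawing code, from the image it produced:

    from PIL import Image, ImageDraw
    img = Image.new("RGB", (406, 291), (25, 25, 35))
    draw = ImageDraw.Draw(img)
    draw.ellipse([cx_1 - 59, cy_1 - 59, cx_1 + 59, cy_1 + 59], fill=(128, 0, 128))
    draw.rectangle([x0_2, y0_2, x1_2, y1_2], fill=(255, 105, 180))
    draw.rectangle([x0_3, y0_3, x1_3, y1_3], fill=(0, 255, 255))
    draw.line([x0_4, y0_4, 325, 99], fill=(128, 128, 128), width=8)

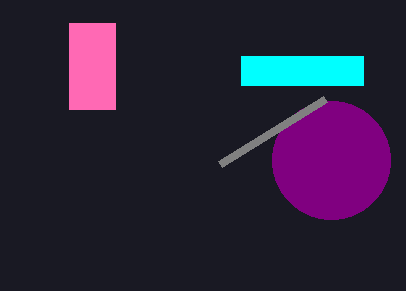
cx_1 = 331
cy_1 = 160
x0_2 = 69
y0_2 = 23
x1_2 = 115
y1_2 = 109
x0_3 = 241
y0_3 = 56
x1_3 = 363
y1_3 = 85
x0_4 = 220
y0_4 = 164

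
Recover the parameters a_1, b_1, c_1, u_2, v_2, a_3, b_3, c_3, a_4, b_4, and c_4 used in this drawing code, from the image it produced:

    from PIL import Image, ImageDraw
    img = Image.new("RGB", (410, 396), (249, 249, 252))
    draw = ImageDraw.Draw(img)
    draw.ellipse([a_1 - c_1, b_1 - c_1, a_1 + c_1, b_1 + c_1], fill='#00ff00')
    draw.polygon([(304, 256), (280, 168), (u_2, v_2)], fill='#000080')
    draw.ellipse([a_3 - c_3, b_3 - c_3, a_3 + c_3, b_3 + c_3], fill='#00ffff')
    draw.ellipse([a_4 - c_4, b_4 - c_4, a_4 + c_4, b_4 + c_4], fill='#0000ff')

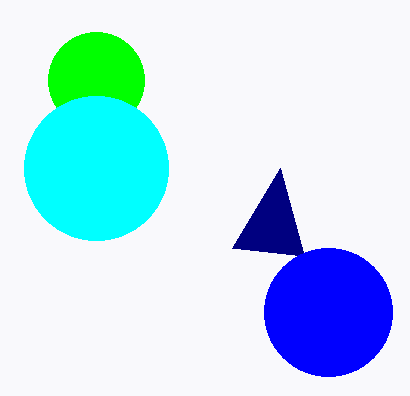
a_1 = 96
b_1 = 80
c_1 = 48
u_2 = 232
v_2 = 248
a_3 = 96
b_3 = 168
c_3 = 72
a_4 = 328
b_4 = 312
c_4 = 64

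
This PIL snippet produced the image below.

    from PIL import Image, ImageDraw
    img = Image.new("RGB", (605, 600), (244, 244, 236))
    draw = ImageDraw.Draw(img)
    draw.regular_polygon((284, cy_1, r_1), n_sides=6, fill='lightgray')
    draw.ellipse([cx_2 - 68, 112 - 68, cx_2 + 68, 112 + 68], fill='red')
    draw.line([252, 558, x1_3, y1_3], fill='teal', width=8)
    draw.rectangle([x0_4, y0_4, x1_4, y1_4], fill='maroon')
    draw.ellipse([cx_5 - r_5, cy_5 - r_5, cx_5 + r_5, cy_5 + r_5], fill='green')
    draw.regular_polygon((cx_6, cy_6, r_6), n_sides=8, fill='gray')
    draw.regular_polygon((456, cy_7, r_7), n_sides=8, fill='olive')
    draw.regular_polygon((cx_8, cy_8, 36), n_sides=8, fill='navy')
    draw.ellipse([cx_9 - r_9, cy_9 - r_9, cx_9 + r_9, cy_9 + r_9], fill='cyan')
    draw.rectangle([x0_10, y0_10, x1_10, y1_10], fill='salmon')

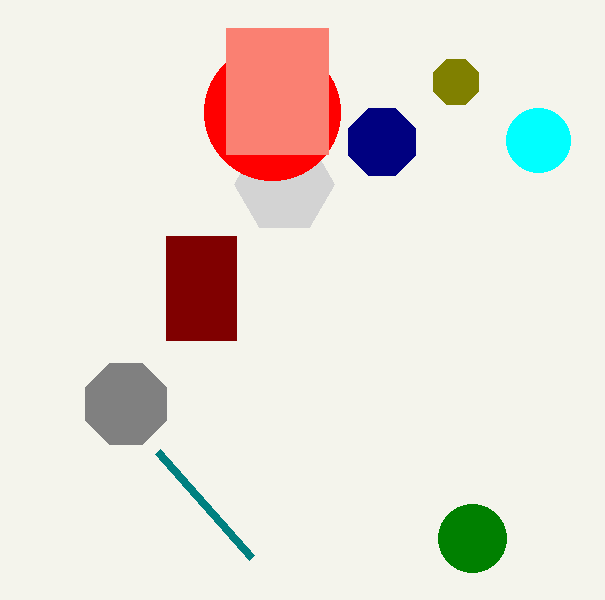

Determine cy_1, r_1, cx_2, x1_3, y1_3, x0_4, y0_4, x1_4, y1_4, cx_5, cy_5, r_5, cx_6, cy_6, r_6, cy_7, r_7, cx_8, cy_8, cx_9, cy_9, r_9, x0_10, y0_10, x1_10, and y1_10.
cy_1 = 184
r_1 = 50
cx_2 = 272
x1_3 = 158
y1_3 = 452
x0_4 = 166
y0_4 = 236
x1_4 = 236
y1_4 = 340
cx_5 = 472
cy_5 = 538
r_5 = 34
cx_6 = 126
cy_6 = 404
r_6 = 44
cy_7 = 82
r_7 = 24
cx_8 = 382
cy_8 = 142
cx_9 = 538
cy_9 = 140
r_9 = 32
x0_10 = 226
y0_10 = 28
x1_10 = 328
y1_10 = 154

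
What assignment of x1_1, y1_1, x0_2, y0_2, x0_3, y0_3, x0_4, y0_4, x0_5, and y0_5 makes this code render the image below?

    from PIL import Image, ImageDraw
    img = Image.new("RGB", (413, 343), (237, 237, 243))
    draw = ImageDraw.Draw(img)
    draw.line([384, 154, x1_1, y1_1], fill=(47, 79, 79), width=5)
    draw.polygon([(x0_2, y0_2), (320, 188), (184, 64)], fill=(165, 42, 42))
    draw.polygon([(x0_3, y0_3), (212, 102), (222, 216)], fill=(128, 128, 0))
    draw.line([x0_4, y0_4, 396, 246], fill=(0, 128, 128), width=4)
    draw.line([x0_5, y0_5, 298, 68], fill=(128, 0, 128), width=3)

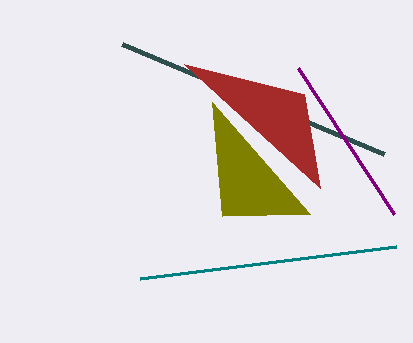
x1_1 = 122
y1_1 = 44
x0_2 = 304
y0_2 = 94
x0_3 = 310
y0_3 = 214
x0_4 = 140
y0_4 = 278
x0_5 = 394
y0_5 = 214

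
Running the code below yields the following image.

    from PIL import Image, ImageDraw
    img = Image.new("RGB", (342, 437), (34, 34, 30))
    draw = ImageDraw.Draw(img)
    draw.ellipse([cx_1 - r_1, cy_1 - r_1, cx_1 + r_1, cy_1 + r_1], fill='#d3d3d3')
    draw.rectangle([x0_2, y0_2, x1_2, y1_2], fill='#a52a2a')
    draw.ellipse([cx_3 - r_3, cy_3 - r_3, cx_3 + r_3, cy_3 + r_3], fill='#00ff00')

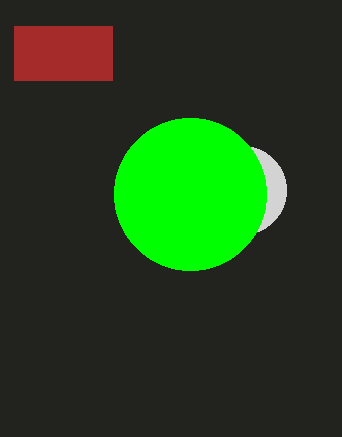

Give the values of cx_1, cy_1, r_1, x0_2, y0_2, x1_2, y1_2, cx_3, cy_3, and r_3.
cx_1 = 242; cy_1 = 190; r_1 = 44; x0_2 = 14; y0_2 = 26; x1_2 = 112; y1_2 = 80; cx_3 = 190; cy_3 = 194; r_3 = 76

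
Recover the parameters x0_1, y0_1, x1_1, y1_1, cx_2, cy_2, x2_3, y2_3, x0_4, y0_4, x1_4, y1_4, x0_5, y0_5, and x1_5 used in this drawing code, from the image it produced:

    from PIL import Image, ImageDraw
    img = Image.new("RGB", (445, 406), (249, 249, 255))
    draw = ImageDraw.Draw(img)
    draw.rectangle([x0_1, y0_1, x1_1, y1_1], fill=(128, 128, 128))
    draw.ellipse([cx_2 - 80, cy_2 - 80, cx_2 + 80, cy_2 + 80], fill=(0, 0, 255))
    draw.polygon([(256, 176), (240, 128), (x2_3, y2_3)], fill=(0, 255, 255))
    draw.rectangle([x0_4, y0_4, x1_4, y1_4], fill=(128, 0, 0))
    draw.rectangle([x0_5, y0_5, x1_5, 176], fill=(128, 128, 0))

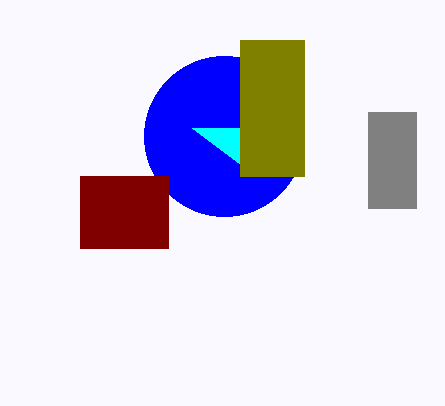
x0_1 = 368; y0_1 = 112; x1_1 = 416; y1_1 = 208; cx_2 = 224; cy_2 = 136; x2_3 = 192; y2_3 = 128; x0_4 = 80; y0_4 = 176; x1_4 = 168; y1_4 = 248; x0_5 = 240; y0_5 = 40; x1_5 = 304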